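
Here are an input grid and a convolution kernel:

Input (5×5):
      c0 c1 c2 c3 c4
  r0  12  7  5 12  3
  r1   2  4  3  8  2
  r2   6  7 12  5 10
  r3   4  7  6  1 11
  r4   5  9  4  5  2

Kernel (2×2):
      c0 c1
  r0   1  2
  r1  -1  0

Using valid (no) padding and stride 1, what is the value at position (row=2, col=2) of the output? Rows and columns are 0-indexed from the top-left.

The receptive field on the input at this output position is [12 5 / 6 1]. Elementwise product with the kernel and sum: 12·1 + 5·2 + 6·-1.

16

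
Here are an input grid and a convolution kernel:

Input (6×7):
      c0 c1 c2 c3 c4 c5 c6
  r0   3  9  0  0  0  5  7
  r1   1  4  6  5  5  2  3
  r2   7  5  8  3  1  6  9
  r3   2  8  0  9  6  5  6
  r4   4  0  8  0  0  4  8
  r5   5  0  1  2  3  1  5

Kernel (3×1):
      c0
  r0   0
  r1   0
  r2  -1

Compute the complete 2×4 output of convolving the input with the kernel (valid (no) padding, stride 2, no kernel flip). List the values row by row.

-7 -8 -1 -9
-4 -8 0 -8

Output[0,0]: The receptive field on the input at this output position is [3 / 1 / 7]. Elementwise product with the kernel and sum: 7·-1.
Output[0,1]: The receptive field on the input at this output position is [0 / 6 / 8]. Elementwise product with the kernel and sum: 8·-1.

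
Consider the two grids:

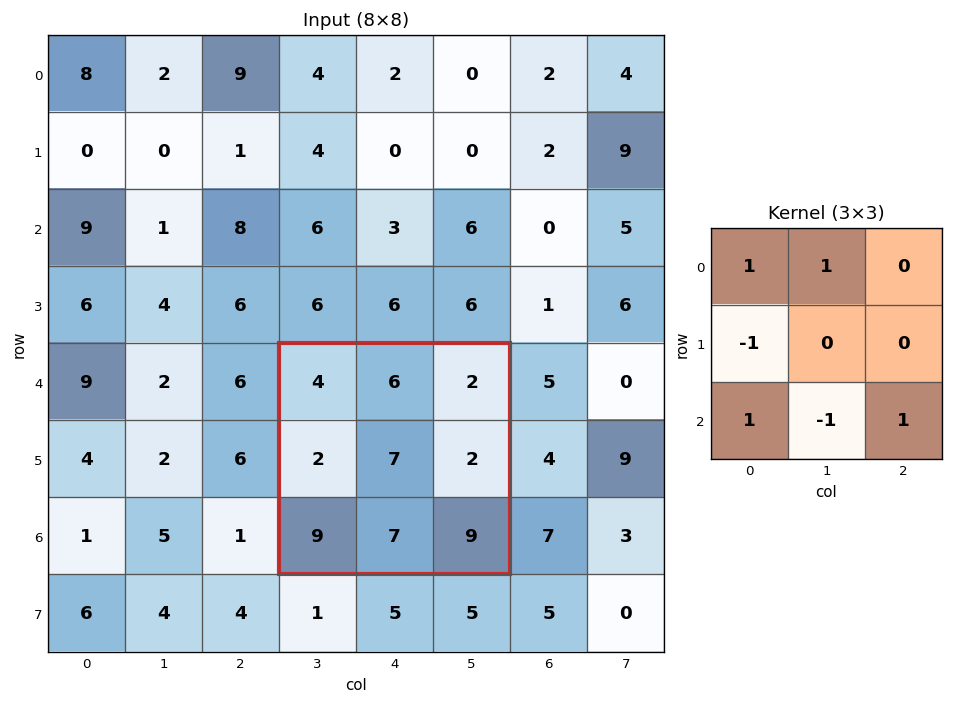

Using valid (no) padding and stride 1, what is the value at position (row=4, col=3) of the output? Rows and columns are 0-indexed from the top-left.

The receptive field on the input at this output position is [4 6 2 / 2 7 2 / 9 7 9]. Elementwise product with the kernel and sum: 4·1 + 6·1 + 2·-1 + 9·1 + 7·-1 + 9·1.

19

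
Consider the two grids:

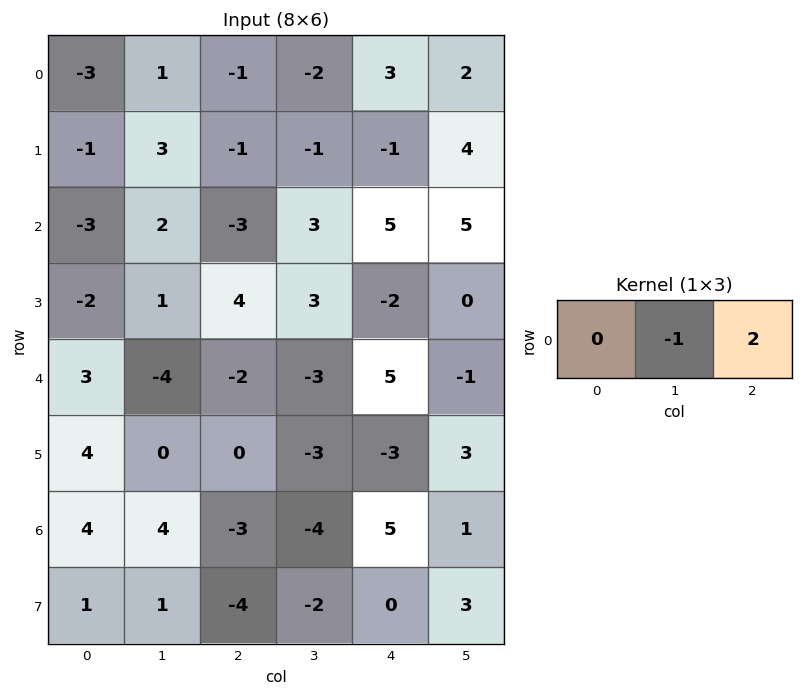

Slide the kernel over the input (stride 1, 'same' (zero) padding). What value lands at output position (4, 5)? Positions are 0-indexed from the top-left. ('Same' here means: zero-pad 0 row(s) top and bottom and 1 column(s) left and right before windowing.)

1

The receptive field on the zero-padded input at this output position is [5 -1 0]. Elementwise product with the kernel and sum: -1·-1 + 0·2.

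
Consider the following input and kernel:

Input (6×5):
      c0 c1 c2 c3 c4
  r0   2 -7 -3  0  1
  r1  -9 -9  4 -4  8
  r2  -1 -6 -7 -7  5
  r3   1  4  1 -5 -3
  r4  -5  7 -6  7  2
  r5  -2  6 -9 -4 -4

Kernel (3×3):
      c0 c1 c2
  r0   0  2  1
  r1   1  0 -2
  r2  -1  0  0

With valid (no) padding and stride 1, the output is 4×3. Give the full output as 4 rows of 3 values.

-33 -1 -4
-2 8 -18
-15 -14 4
18 -16 -14

Output[0,0]: The receptive field on the input at this output position is [2 -7 -3 / -9 -9 4 / -1 -6 -7]. Elementwise product with the kernel and sum: -7·2 + -3·1 + -9·1 + 4·-2 + -1·-1.
Output[0,1]: The receptive field on the input at this output position is [-7 -3 0 / -9 4 -4 / -6 -7 -7]. Elementwise product with the kernel and sum: -3·2 + 0·1 + -9·1 + -4·-2 + -6·-1.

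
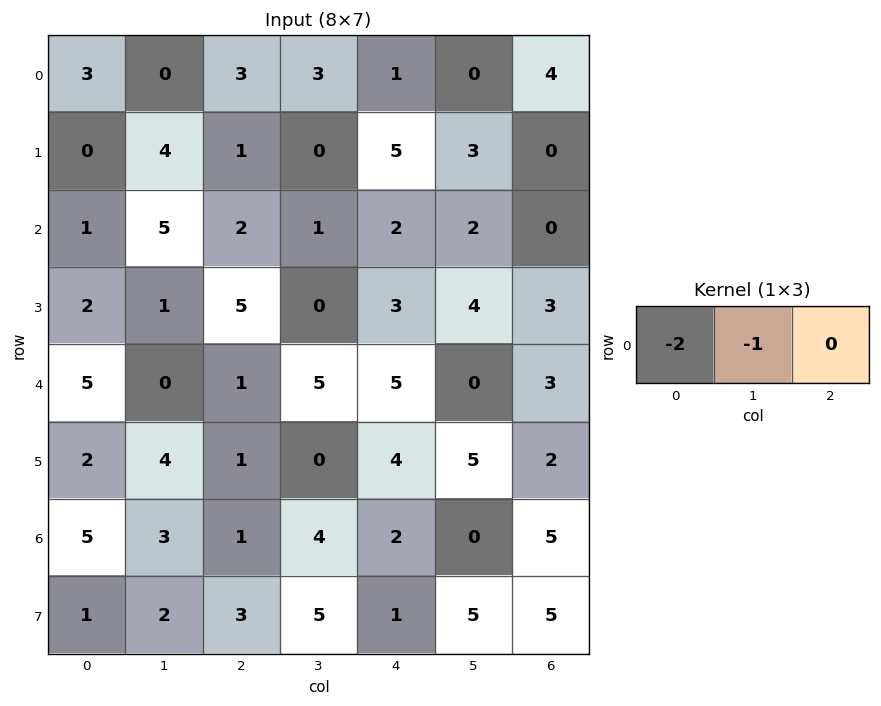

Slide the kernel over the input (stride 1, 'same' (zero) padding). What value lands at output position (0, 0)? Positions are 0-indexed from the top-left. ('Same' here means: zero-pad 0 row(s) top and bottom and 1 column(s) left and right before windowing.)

-3

The receptive field on the zero-padded input at this output position is [0 3 0]. Elementwise product with the kernel and sum: 0·-2 + 3·-1.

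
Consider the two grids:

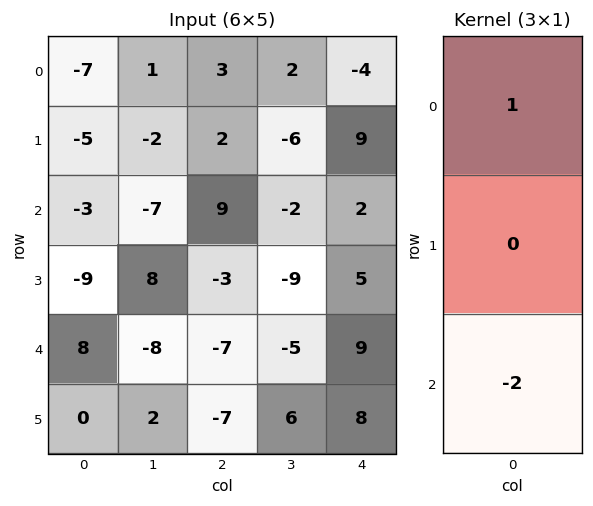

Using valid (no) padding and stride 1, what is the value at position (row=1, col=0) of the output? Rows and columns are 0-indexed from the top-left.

13

The receptive field on the input at this output position is [-5 / -3 / -9]. Elementwise product with the kernel and sum: -5·1 + -9·-2.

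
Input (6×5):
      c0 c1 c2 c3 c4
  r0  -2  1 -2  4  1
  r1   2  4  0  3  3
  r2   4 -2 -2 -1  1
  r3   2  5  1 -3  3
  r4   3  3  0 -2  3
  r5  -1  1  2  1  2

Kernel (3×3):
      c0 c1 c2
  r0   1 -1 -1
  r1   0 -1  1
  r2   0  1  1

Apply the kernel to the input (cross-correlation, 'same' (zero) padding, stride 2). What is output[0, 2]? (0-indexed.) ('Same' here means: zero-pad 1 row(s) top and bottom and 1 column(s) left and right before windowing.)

The receptive field on the zero-padded input at this output position is [0 0 0 / 4 1 0 / 3 3 0]. Elementwise product with the kernel and sum: 0·1 + 0·-1 + 0·-1 + 1·-1 + 0·1 + 3·1 + 0·1.

2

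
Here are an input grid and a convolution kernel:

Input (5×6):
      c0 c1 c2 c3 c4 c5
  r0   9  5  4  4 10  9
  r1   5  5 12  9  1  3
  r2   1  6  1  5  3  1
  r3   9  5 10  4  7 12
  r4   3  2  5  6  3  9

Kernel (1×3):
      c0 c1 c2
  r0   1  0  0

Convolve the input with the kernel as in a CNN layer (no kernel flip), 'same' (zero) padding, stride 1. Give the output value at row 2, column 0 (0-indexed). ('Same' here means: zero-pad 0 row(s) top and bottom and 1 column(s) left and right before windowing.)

The receptive field on the zero-padded input at this output position is [0 1 6]. Elementwise product with the kernel and sum: 0·1.

0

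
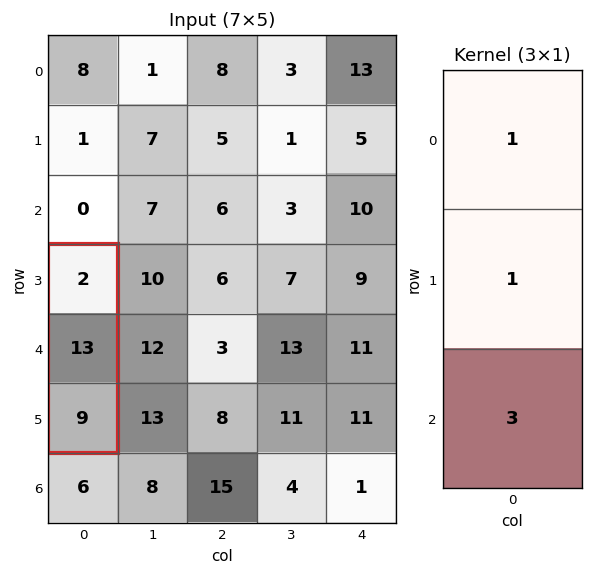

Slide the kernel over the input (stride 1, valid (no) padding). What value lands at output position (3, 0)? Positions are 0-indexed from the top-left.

42

The receptive field on the input at this output position is [2 / 13 / 9]. Elementwise product with the kernel and sum: 2·1 + 13·1 + 9·3.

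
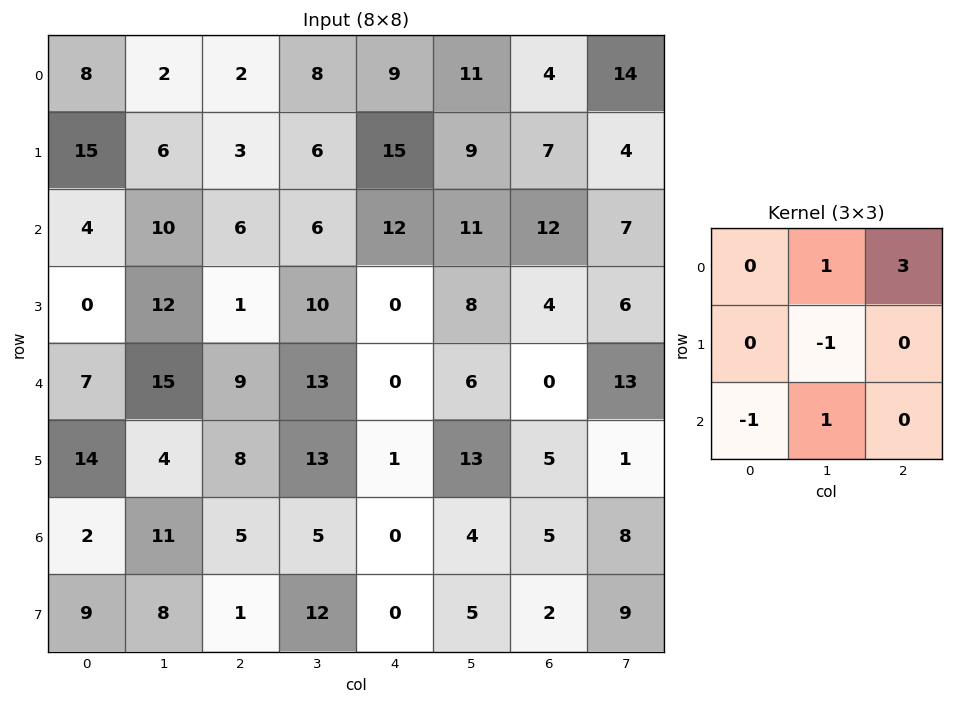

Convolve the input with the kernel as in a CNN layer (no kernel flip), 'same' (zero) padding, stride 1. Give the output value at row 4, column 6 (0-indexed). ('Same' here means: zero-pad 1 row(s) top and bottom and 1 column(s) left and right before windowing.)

14

The receptive field on the zero-padded input at this output position is [8 4 6 / 6 0 13 / 13 5 1]. Elementwise product with the kernel and sum: 4·1 + 6·3 + 0·-1 + 13·-1 + 5·1.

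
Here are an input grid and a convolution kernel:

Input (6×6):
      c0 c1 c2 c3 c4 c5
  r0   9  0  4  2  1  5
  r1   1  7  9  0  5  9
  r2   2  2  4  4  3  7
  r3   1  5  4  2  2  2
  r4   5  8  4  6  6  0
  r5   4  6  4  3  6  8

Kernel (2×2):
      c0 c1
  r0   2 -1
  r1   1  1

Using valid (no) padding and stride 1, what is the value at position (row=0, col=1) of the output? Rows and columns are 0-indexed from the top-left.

12

The receptive field on the input at this output position is [0 4 / 7 9]. Elementwise product with the kernel and sum: 0·2 + 4·-1 + 7·1 + 9·1.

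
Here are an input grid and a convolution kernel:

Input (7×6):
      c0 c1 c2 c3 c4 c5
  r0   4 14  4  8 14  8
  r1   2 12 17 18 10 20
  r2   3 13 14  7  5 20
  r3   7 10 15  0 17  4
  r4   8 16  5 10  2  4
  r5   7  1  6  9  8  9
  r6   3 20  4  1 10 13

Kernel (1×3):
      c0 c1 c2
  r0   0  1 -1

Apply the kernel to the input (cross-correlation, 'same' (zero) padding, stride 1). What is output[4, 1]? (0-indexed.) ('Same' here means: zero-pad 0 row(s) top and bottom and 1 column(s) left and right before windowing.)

The receptive field on the zero-padded input at this output position is [8 16 5]. Elementwise product with the kernel and sum: 16·1 + 5·-1.

11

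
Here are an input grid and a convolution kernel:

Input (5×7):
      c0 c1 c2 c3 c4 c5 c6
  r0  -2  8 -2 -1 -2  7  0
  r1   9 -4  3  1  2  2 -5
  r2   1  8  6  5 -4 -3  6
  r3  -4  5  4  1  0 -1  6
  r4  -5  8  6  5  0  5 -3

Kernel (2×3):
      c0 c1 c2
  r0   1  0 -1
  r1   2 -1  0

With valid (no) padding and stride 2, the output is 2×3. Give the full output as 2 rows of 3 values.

22 5 0
-18 17 -9

Output[0,0]: The receptive field on the input at this output position is [-2 8 -2 / 9 -4 3]. Elementwise product with the kernel and sum: -2·1 + -2·-1 + 9·2 + -4·-1.
Output[0,1]: The receptive field on the input at this output position is [-2 -1 -2 / 3 1 2]. Elementwise product with the kernel and sum: -2·1 + -2·-1 + 3·2 + 1·-1.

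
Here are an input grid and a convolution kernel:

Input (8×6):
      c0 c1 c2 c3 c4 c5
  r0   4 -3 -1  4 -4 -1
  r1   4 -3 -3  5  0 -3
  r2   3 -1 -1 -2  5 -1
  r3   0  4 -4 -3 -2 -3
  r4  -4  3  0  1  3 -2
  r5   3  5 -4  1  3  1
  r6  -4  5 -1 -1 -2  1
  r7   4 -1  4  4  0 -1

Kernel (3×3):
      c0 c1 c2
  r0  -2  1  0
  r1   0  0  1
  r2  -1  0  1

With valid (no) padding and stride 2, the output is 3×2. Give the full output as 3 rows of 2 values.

-18 12
-7 1
10 3

Output[0,0]: The receptive field on the input at this output position is [4 -3 -1 / 4 -3 -3 / 3 -1 -1]. Elementwise product with the kernel and sum: 4·-2 + -3·1 + -3·1 + 3·-1 + -1·1.
Output[0,1]: The receptive field on the input at this output position is [-1 4 -4 / -3 5 0 / -1 -2 5]. Elementwise product with the kernel and sum: -1·-2 + 4·1 + 0·1 + -1·-1 + 5·1.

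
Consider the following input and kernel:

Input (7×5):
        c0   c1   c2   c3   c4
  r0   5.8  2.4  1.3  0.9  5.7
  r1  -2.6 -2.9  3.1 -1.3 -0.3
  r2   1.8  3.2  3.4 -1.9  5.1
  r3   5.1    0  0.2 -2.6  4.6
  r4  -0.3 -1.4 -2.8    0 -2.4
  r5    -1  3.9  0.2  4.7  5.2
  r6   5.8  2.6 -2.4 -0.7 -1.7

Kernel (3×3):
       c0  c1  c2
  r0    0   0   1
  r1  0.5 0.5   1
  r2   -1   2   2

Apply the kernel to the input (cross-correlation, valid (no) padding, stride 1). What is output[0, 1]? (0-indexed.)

The receptive field on the input at this output position is [2.4 1.3 0.9 / -2.9 3.1 -1.3 / 3.2 3.4 -1.9]. Elementwise product with the kernel and sum: 0.9·1 + -2.9·0.5 + 3.1·0.5 + -1.3·1 + 3.2·-1 + 3.4·2 + -1.9·2.

-0.5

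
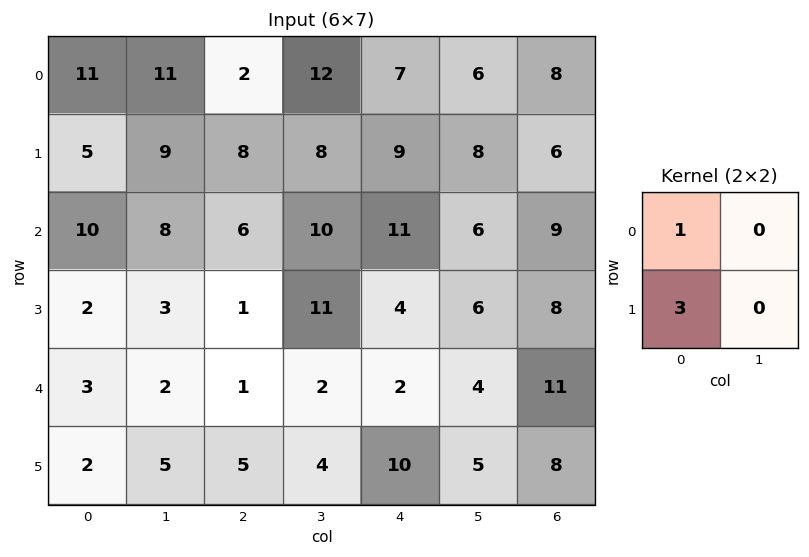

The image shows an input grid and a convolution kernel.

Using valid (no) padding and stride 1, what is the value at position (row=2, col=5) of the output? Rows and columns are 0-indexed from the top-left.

The receptive field on the input at this output position is [6 9 / 6 8]. Elementwise product with the kernel and sum: 6·1 + 6·3.

24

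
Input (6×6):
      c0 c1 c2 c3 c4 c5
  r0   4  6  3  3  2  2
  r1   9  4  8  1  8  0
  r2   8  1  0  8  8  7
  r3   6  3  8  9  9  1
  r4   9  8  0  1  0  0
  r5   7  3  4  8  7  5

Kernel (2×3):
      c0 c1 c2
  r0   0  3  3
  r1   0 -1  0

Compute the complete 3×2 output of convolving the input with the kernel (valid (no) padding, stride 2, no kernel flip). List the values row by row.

Output[0,0]: The receptive field on the input at this output position is [4 6 3 / 9 4 8]. Elementwise product with the kernel and sum: 6·3 + 3·3 + 4·-1.

23 14
0 39
21 -5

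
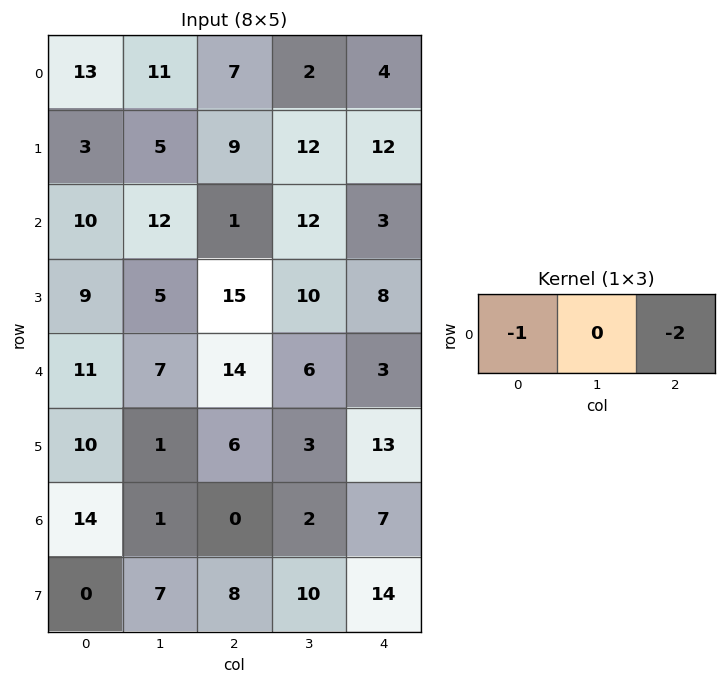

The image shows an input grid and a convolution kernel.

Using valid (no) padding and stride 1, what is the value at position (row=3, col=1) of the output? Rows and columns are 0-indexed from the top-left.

The receptive field on the input at this output position is [5 15 10]. Elementwise product with the kernel and sum: 5·-1 + 10·-2.

-25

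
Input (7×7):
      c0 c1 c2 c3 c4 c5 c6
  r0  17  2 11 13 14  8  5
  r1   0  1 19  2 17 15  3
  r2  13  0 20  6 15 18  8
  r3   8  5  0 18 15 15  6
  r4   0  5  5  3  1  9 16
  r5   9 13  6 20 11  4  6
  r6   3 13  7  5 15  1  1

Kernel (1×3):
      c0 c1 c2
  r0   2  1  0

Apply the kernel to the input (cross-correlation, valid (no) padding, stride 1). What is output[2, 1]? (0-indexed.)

20

The receptive field on the input at this output position is [0 20 6]. Elementwise product with the kernel and sum: 0·2 + 20·1.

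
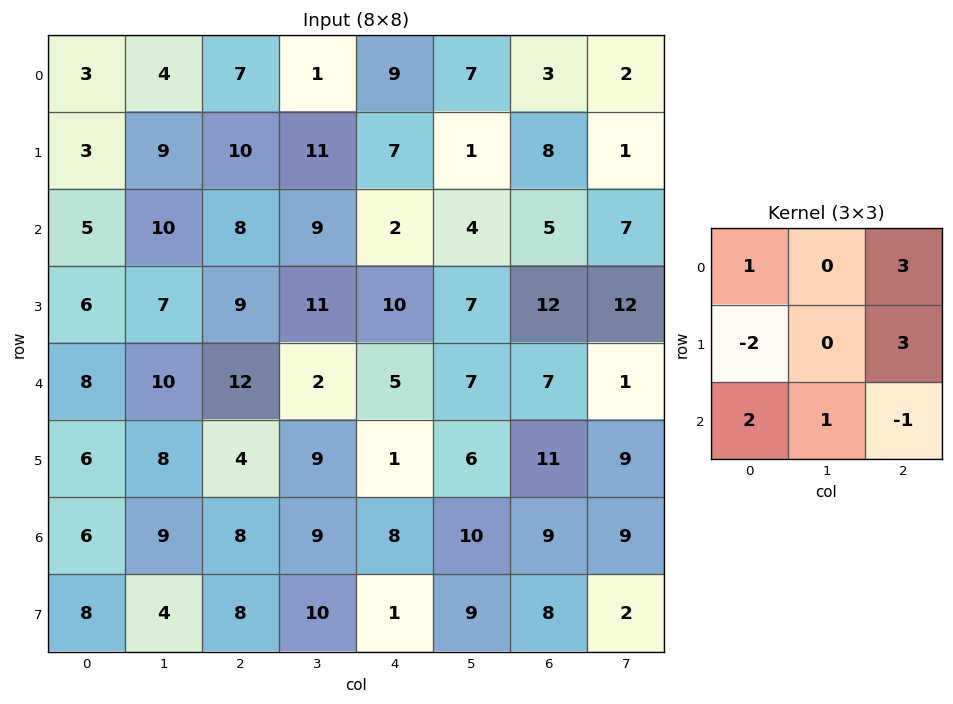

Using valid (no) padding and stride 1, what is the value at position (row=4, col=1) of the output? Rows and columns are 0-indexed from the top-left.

The receptive field on the input at this output position is [10 12 2 / 8 4 9 / 9 8 9]. Elementwise product with the kernel and sum: 10·1 + 2·3 + 8·-2 + 9·3 + 9·2 + 8·1 + 9·-1.

44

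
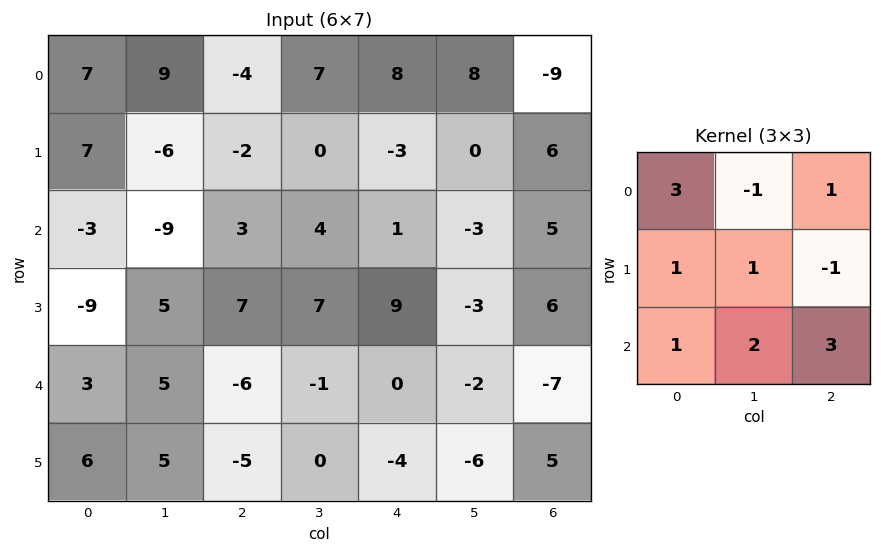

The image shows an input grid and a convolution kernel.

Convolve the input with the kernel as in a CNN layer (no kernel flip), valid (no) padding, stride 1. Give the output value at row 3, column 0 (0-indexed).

-10

The receptive field on the input at this output position is [-9 5 7 / 3 5 -6 / 6 5 -5]. Elementwise product with the kernel and sum: -9·3 + 5·-1 + 7·1 + 3·1 + 5·1 + -6·-1 + 6·1 + 5·2 + -5·3.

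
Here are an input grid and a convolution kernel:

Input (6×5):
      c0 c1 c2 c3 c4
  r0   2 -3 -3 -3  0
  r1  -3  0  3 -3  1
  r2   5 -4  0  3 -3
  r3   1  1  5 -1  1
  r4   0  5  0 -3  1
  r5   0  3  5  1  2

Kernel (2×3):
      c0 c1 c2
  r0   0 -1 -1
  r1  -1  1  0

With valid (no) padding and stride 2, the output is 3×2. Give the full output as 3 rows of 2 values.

9 -3
4 -6
-2 -2

Output[0,0]: The receptive field on the input at this output position is [2 -3 -3 / -3 0 3]. Elementwise product with the kernel and sum: -3·-1 + -3·-1 + -3·-1 + 0·1.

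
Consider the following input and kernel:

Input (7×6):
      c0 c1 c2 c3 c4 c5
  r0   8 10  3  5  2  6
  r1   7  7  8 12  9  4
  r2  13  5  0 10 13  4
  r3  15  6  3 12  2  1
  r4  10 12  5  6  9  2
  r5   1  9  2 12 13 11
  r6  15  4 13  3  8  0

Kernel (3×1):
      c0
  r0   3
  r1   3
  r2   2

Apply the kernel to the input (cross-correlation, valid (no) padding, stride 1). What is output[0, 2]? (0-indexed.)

33

The receptive field on the input at this output position is [3 / 8 / 0]. Elementwise product with the kernel and sum: 3·3 + 8·3 + 0·2.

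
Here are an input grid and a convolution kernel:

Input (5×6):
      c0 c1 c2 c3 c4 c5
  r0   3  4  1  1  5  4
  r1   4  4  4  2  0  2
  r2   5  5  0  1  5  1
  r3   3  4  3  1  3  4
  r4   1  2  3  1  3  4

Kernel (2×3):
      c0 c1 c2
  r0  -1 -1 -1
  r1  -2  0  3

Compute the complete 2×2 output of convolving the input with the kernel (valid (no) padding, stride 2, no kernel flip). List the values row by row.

Output[0,0]: The receptive field on the input at this output position is [3 4 1 / 4 4 4]. Elementwise product with the kernel and sum: 3·-1 + 4·-1 + 1·-1 + 4·-2 + 4·3.
Output[0,1]: The receptive field on the input at this output position is [1 1 5 / 4 2 0]. Elementwise product with the kernel and sum: 1·-1 + 1·-1 + 5·-1 + 4·-2 + 0·3.

-4 -15
-7 -3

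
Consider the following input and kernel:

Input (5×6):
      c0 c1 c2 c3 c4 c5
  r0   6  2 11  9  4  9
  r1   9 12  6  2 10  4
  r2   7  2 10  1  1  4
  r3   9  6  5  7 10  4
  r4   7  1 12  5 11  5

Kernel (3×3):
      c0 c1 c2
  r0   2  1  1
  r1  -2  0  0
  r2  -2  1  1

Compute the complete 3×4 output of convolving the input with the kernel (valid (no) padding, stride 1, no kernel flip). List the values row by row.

Output[0,0]: The receptive field on the input at this output position is [6 2 11 / 9 12 6 / 7 2 10]. Elementwise product with the kernel and sum: 6·2 + 2·1 + 11·1 + 9·-2 + 7·-2 + 2·1 + 10·1.

5 7 5 30
15 28 11 16
7 18 4 -1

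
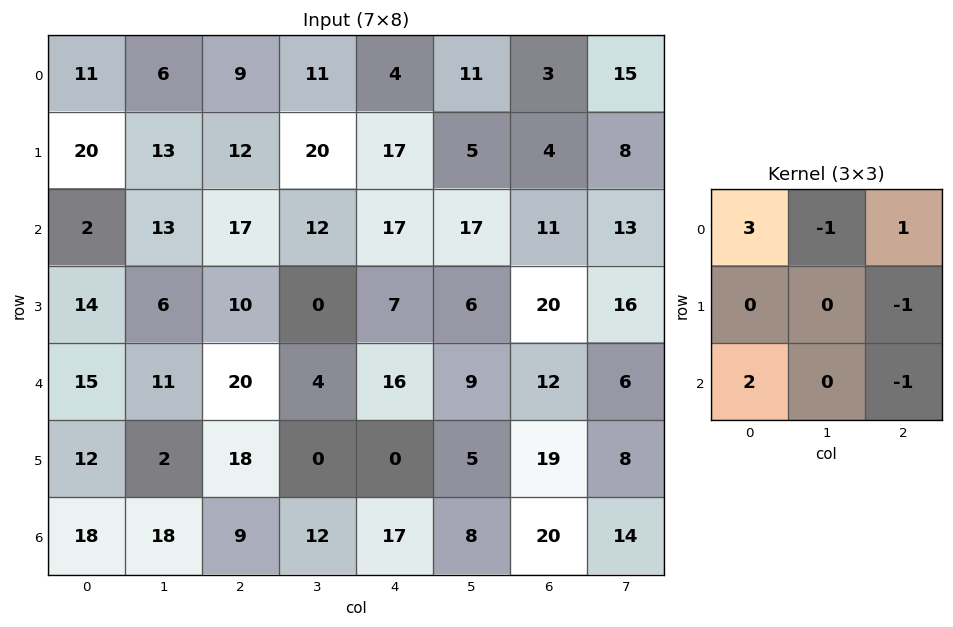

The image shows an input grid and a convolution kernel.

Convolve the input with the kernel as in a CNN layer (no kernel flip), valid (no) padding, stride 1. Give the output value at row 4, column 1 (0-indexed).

The receptive field on the input at this output position is [11 20 4 / 2 18 0 / 18 9 12]. Elementwise product with the kernel and sum: 11·3 + 20·-1 + 4·1 + 0·-1 + 18·2 + 12·-1.

41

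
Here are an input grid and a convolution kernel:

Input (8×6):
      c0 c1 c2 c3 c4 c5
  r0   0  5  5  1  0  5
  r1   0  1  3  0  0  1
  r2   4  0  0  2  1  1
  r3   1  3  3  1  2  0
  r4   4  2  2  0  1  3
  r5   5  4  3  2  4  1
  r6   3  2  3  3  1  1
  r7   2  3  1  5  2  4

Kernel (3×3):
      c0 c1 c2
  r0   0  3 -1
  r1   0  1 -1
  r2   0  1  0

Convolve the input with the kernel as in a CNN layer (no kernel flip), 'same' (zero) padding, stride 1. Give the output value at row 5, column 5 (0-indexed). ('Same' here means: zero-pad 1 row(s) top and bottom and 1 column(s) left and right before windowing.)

11

The receptive field on the zero-padded input at this output position is [1 3 0 / 4 1 0 / 1 1 0]. Elementwise product with the kernel and sum: 3·3 + 0·-1 + 1·1 + 0·-1 + 1·1.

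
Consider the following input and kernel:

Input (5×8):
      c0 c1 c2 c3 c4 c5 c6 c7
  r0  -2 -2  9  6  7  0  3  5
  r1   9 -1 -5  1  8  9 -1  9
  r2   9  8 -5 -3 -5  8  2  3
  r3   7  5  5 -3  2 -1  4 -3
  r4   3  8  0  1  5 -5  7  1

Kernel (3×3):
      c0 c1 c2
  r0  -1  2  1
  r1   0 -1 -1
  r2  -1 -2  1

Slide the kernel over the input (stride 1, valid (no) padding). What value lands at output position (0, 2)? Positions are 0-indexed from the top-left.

7

The receptive field on the input at this output position is [9 6 7 / -5 1 8 / -5 -3 -5]. Elementwise product with the kernel and sum: 9·-1 + 6·2 + 7·1 + 1·-1 + 8·-1 + -5·-1 + -3·-2 + -5·1.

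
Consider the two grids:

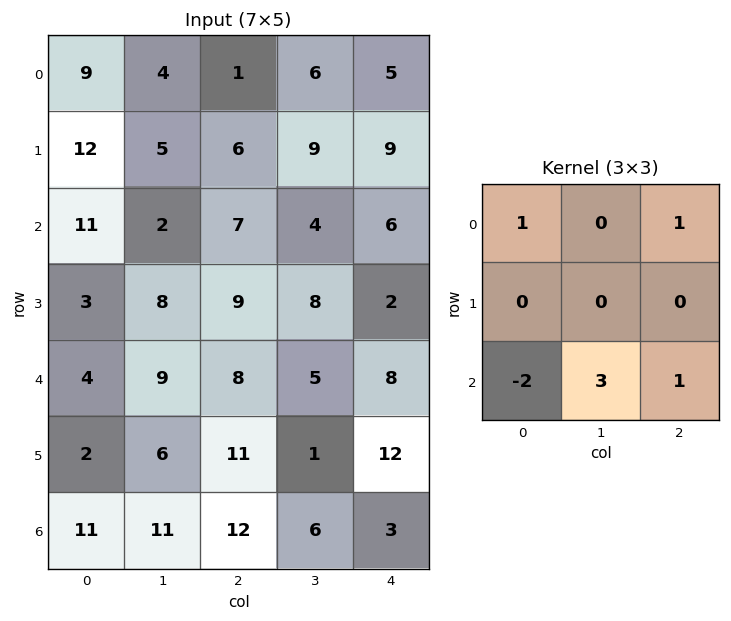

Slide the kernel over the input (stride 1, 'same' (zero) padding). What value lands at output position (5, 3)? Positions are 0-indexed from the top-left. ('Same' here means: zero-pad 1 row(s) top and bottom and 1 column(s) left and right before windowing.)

The receptive field on the zero-padded input at this output position is [8 5 8 / 11 1 12 / 12 6 3]. Elementwise product with the kernel and sum: 8·1 + 8·1 + 12·-2 + 6·3 + 3·1.

13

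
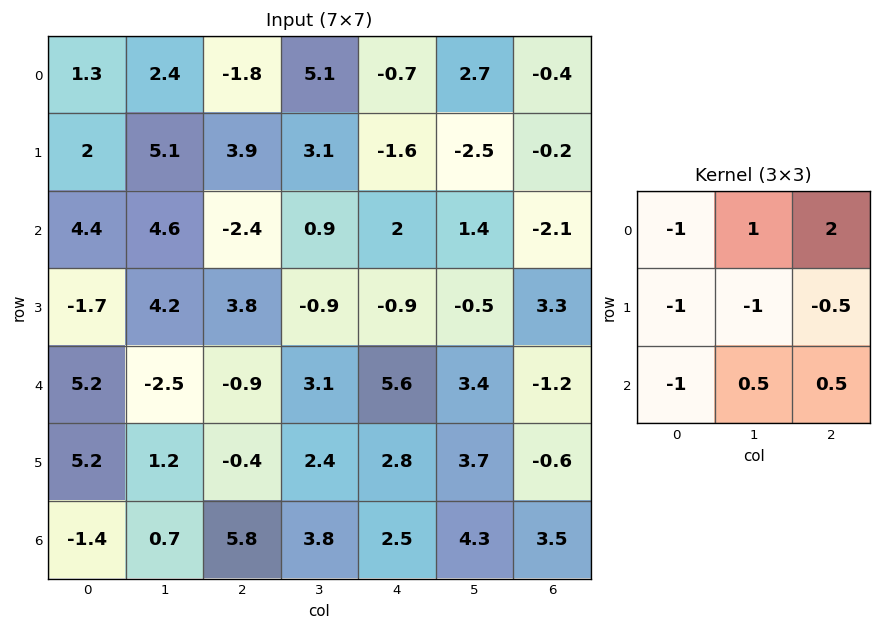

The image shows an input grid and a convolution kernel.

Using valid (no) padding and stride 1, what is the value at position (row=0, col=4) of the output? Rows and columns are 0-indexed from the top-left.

4.45

The receptive field on the input at this output position is [-0.7 2.7 -0.4 / -1.6 -2.5 -0.2 / 2 1.4 -2.1]. Elementwise product with the kernel and sum: -0.7·-1 + 2.7·1 + -0.4·2 + -1.6·-1 + -2.5·-1 + -0.2·-0.5 + 2·-1 + 1.4·0.5 + -2.1·0.5.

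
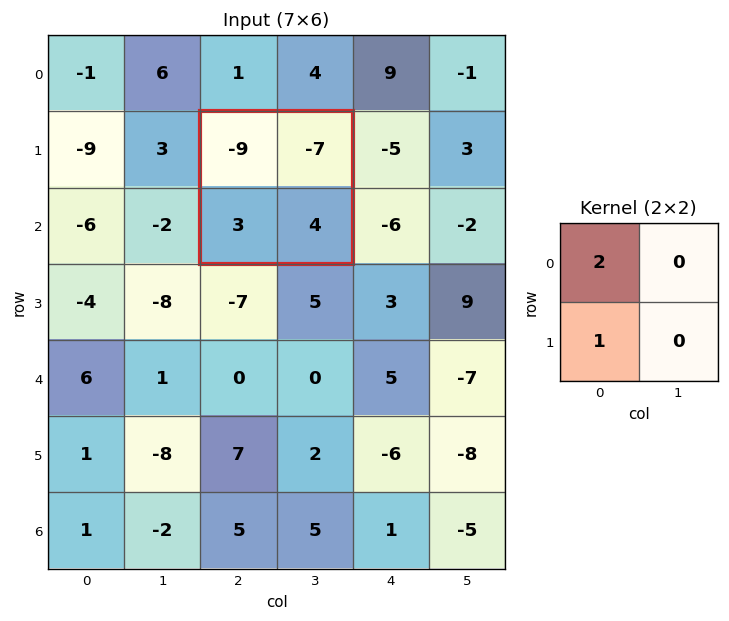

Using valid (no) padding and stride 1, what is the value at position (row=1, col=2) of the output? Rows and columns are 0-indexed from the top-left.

The receptive field on the input at this output position is [-9 -7 / 3 4]. Elementwise product with the kernel and sum: -9·2 + 3·1.

-15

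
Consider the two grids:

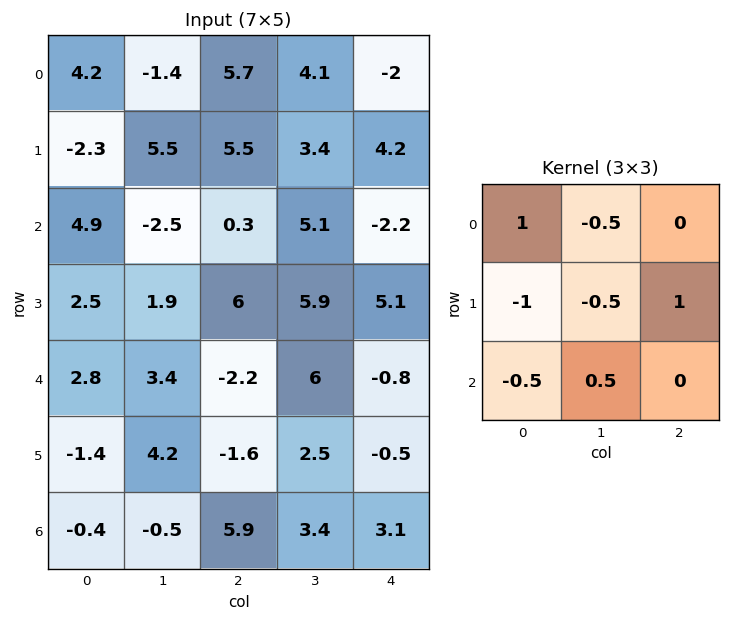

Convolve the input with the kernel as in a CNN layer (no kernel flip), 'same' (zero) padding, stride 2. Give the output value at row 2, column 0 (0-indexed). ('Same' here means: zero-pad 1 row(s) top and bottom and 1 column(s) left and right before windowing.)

0.05

The receptive field on the zero-padded input at this output position is [0 2.5 1.9 / 0 2.8 3.4 / 0 -1.4 4.2]. Elementwise product with the kernel and sum: 0·1 + 2.5·-0.5 + 0·-1 + 2.8·-0.5 + 3.4·1 + 0·-0.5 + -1.4·0.5.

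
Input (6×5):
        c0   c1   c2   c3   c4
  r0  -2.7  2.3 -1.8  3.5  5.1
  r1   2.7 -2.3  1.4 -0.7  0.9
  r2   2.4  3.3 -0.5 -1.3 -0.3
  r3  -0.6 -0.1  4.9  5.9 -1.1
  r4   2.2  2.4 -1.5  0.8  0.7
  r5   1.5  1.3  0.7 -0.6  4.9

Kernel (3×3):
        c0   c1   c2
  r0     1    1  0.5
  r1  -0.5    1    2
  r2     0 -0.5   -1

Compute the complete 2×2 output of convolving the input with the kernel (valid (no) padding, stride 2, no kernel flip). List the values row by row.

-3.3 5.6
15.75 -1.8

Output[0,0]: The receptive field on the input at this output position is [-2.7 2.3 -1.8 / 2.7 -2.3 1.4 / 2.4 3.3 -0.5]. Elementwise product with the kernel and sum: -2.7·1 + 2.3·1 + -1.8·0.5 + 2.7·-0.5 + -2.3·1 + 1.4·2 + 3.3·-0.5 + -0.5·-1.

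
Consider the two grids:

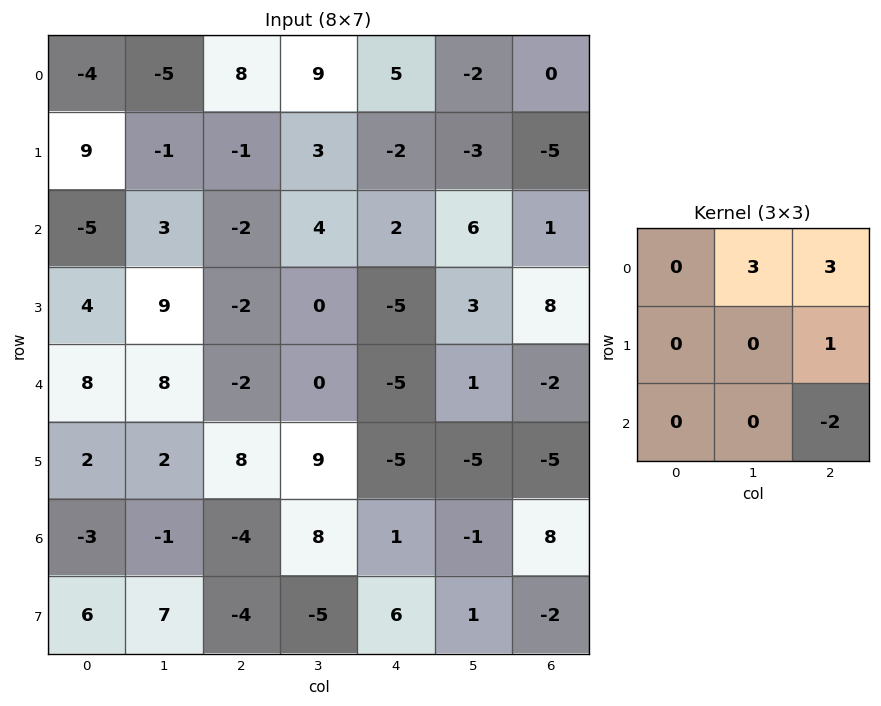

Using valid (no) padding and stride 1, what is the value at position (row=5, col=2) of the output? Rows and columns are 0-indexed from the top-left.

1

The receptive field on the input at this output position is [8 9 -5 / -4 8 1 / -4 -5 6]. Elementwise product with the kernel and sum: 9·3 + -5·3 + 1·1 + 6·-2.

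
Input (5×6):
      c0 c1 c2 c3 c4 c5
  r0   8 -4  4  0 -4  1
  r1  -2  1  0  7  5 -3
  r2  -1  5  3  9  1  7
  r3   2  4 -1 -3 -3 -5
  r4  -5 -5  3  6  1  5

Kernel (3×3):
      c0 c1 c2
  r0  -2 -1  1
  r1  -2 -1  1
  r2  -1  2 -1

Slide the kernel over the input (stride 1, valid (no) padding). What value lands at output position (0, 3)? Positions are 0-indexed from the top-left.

The receptive field on the input at this output position is [0 -4 1 / 7 5 -3 / 9 1 7]. Elementwise product with the kernel and sum: 0·-2 + -4·-1 + 1·1 + 7·-2 + 5·-1 + -3·1 + 9·-1 + 1·2 + 7·-1.

-31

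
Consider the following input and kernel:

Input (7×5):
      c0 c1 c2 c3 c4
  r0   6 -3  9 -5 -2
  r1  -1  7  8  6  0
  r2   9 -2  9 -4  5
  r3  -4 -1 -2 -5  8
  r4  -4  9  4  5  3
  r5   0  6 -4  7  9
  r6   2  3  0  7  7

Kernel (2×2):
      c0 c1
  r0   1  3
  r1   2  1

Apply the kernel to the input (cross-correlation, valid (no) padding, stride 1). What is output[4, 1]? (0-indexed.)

29

The receptive field on the input at this output position is [9 4 / 6 -4]. Elementwise product with the kernel and sum: 9·1 + 4·3 + 6·2 + -4·1.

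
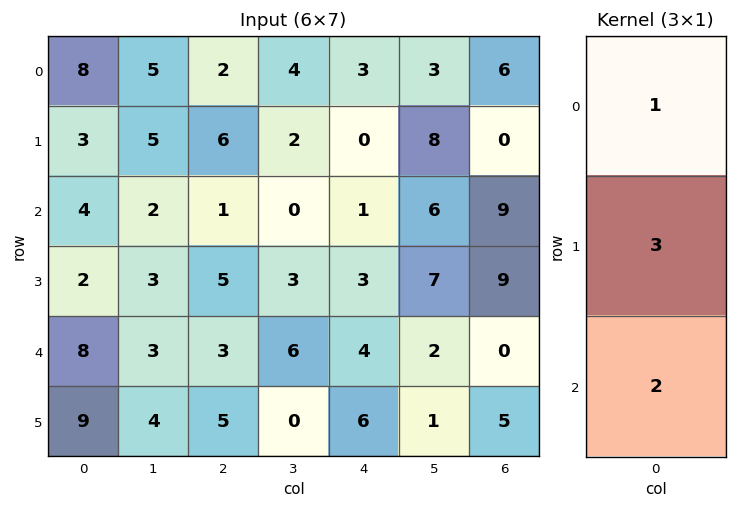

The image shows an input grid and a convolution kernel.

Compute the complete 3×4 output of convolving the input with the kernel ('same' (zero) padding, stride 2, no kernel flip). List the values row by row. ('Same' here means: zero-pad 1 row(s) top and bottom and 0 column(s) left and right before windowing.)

30 18 9 18
19 19 9 45
44 24 27 19

Output[0,0]: The receptive field on the zero-padded input at this output position is [0 / 8 / 3]. Elementwise product with the kernel and sum: 0·1 + 8·3 + 3·2.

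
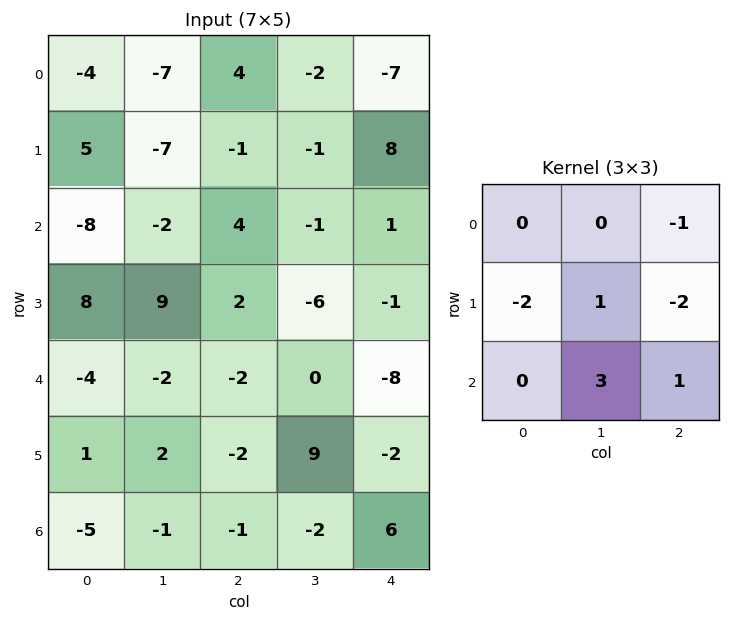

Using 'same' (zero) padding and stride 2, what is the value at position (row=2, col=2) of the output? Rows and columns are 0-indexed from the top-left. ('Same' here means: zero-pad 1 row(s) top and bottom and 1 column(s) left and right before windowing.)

-14

The receptive field on the zero-padded input at this output position is [-6 -1 0 / 0 -8 0 / 9 -2 0]. Elementwise product with the kernel and sum: 0·-1 + 0·-2 + -8·1 + 0·-2 + -2·3 + 0·1.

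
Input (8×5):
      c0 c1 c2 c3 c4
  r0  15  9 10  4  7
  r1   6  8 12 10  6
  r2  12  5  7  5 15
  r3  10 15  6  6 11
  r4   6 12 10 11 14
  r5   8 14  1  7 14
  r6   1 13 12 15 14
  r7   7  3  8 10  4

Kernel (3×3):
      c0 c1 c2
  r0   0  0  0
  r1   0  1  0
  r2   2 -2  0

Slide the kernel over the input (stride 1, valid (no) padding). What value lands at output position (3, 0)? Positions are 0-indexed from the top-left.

0

The receptive field on the input at this output position is [10 15 6 / 6 12 10 / 8 14 1]. Elementwise product with the kernel and sum: 12·1 + 8·2 + 14·-2.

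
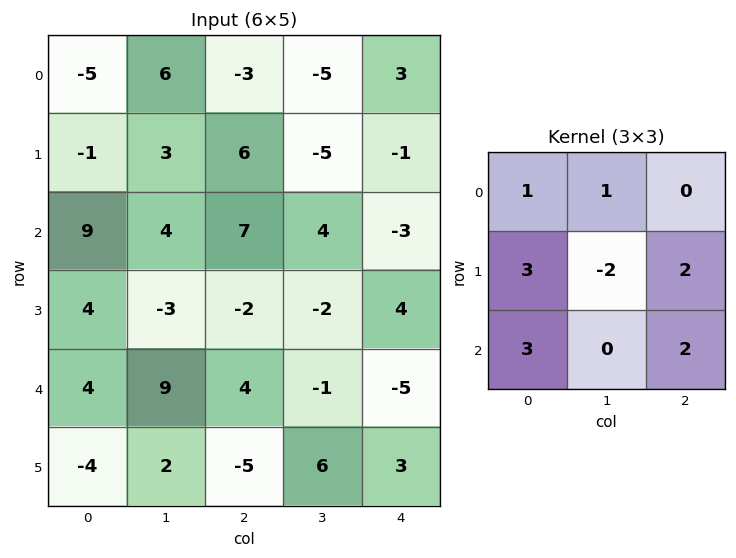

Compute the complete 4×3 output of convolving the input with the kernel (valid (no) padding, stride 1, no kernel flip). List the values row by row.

Output[0,0]: The receptive field on the input at this output position is [-5 6 -3 / -1 3 6 / 9 4 7]. Elementwise product with the kernel and sum: -5·1 + 6·1 + -1·3 + 3·-2 + 6·2 + 9·3 + 7·2.

45 10 33
43 2 10
47 27 19
-19 30 -9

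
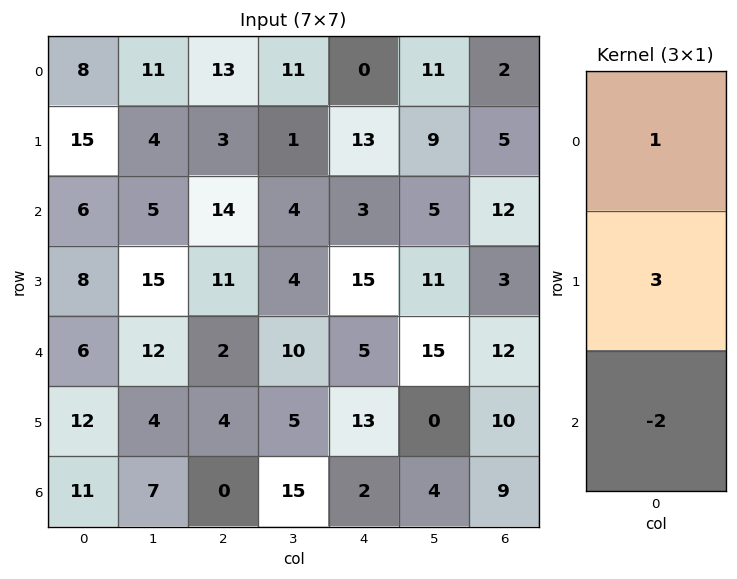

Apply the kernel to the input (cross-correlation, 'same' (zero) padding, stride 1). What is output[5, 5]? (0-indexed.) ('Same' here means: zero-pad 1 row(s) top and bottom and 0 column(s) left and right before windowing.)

7

The receptive field on the zero-padded input at this output position is [15 / 0 / 4]. Elementwise product with the kernel and sum: 15·1 + 0·3 + 4·-2.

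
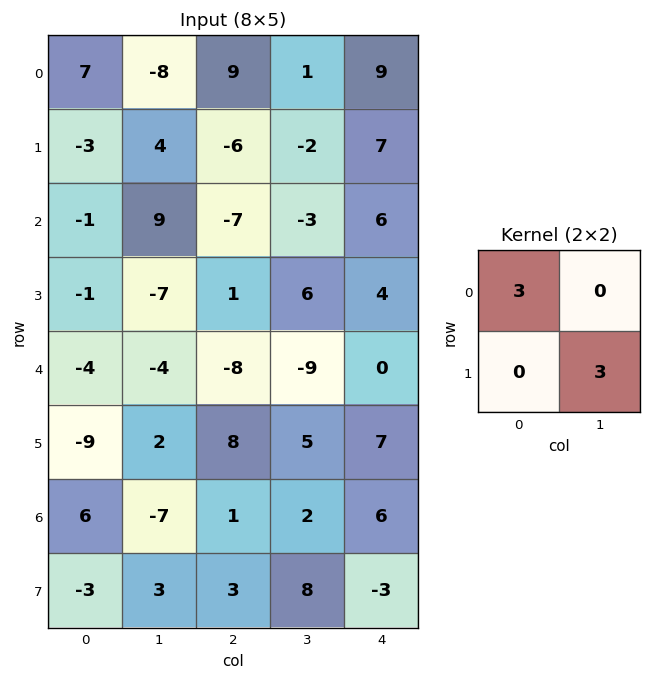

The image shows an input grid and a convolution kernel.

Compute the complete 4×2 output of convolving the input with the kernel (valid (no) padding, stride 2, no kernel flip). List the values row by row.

33 21
-24 -3
-6 -9
27 27

Output[0,0]: The receptive field on the input at this output position is [7 -8 / -3 4]. Elementwise product with the kernel and sum: 7·3 + 4·3.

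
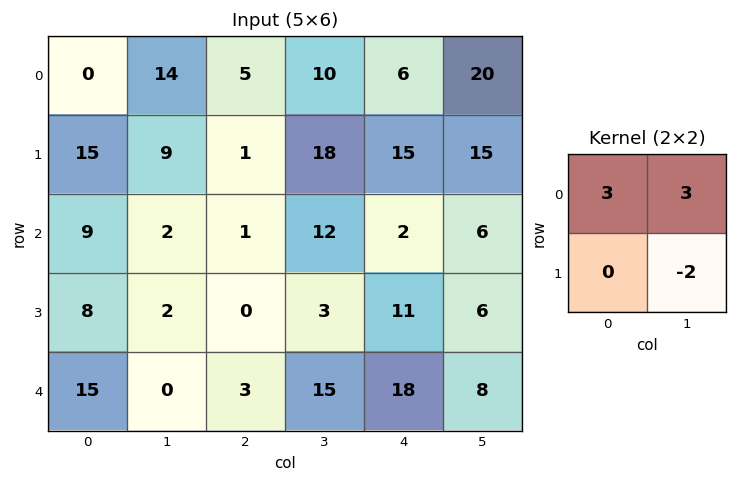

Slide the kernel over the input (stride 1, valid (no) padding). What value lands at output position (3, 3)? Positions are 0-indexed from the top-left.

6

The receptive field on the input at this output position is [3 11 / 15 18]. Elementwise product with the kernel and sum: 3·3 + 11·3 + 18·-2.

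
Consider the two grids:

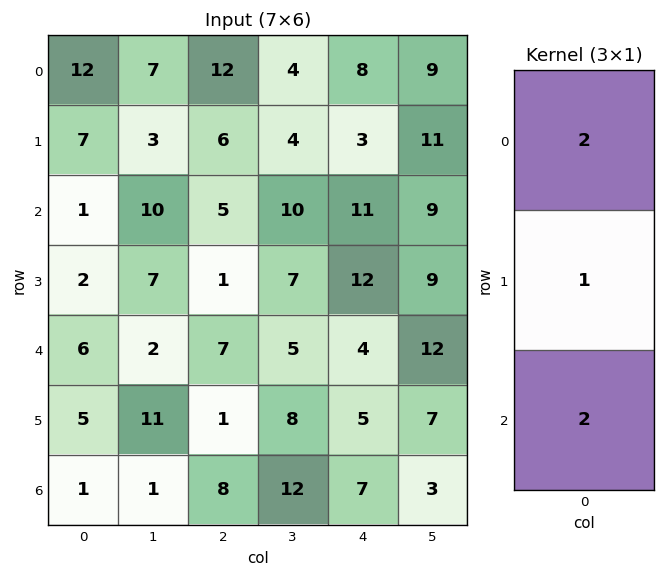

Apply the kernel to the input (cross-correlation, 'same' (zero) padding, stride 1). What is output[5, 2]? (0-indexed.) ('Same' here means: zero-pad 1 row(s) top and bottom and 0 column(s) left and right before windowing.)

31

The receptive field on the zero-padded input at this output position is [7 / 1 / 8]. Elementwise product with the kernel and sum: 7·2 + 1·1 + 8·2.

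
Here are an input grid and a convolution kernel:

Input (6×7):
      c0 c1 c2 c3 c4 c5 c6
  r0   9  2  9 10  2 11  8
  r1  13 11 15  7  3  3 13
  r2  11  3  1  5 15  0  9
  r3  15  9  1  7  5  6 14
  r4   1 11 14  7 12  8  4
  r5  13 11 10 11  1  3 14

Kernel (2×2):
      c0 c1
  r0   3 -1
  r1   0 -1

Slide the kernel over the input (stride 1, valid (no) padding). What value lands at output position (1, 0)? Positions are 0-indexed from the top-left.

25

The receptive field on the input at this output position is [13 11 / 11 3]. Elementwise product with the kernel and sum: 13·3 + 11·-1 + 3·-1.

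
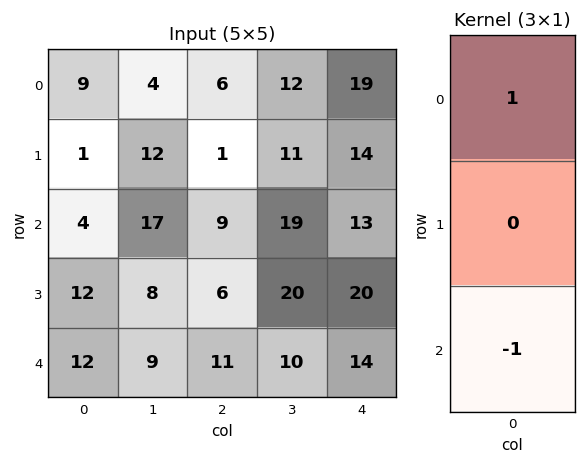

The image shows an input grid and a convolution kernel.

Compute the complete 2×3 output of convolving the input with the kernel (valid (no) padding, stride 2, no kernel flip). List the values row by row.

Output[0,0]: The receptive field on the input at this output position is [9 / 1 / 4]. Elementwise product with the kernel and sum: 9·1 + 4·-1.

5 -3 6
-8 -2 -1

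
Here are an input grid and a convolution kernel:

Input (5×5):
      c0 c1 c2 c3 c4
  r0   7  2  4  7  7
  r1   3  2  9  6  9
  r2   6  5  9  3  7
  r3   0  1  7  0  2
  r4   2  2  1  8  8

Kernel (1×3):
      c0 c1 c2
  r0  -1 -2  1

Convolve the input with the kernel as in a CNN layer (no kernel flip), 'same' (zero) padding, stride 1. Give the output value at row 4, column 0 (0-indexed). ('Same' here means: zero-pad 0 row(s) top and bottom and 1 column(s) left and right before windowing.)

-2

The receptive field on the zero-padded input at this output position is [0 2 2]. Elementwise product with the kernel and sum: 0·-1 + 2·-2 + 2·1.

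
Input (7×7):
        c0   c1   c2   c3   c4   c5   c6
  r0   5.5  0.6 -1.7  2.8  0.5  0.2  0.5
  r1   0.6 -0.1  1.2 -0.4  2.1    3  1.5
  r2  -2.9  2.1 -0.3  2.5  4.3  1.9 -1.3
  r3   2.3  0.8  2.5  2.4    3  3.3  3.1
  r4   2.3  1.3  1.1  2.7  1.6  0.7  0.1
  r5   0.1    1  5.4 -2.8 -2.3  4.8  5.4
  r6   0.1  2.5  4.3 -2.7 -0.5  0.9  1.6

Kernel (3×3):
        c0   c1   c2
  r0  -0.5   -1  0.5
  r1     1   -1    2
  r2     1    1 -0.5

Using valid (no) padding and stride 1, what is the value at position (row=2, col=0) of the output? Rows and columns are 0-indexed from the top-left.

The receptive field on the input at this output position is [-2.9 2.1 -0.3 / 2.3 0.8 2.5 / 2.3 1.3 1.1]. Elementwise product with the kernel and sum: -2.9·-0.5 + 2.1·-1 + -0.3·0.5 + 2.3·1 + 0.8·-1 + 2.5·2 + 2.3·1 + 1.3·1 + 1.1·-0.5.

8.75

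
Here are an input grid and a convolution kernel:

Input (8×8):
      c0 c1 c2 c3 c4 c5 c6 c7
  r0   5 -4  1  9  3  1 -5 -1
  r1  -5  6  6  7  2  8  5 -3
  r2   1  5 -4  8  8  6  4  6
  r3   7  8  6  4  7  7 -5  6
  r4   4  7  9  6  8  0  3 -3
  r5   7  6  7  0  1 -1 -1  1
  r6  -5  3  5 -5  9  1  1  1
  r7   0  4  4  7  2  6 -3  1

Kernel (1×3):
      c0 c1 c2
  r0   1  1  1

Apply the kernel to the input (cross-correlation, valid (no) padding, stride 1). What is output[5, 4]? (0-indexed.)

-1

The receptive field on the input at this output position is [1 -1 -1]. Elementwise product with the kernel and sum: 1·1 + -1·1 + -1·1.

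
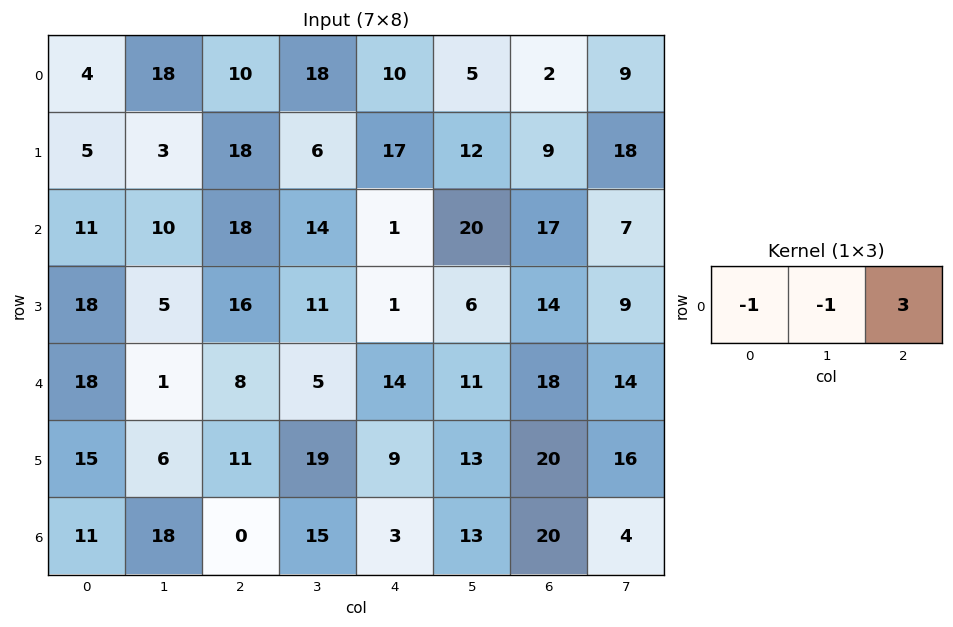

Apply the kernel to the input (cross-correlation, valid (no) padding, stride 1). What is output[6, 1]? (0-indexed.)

27

The receptive field on the input at this output position is [18 0 15]. Elementwise product with the kernel and sum: 18·-1 + 0·-1 + 15·3.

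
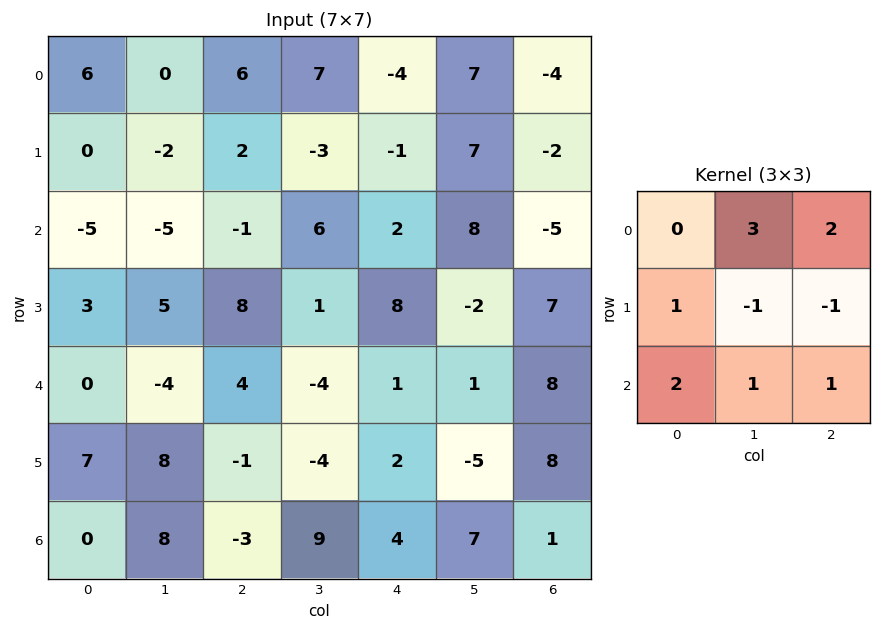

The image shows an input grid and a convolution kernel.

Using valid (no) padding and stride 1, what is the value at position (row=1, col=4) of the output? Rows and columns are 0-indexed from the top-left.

The receptive field on the input at this output position is [-1 7 -2 / 2 8 -5 / 8 -2 7]. Elementwise product with the kernel and sum: 7·3 + -2·2 + 2·1 + 8·-1 + -5·-1 + 8·2 + -2·1 + 7·1.

37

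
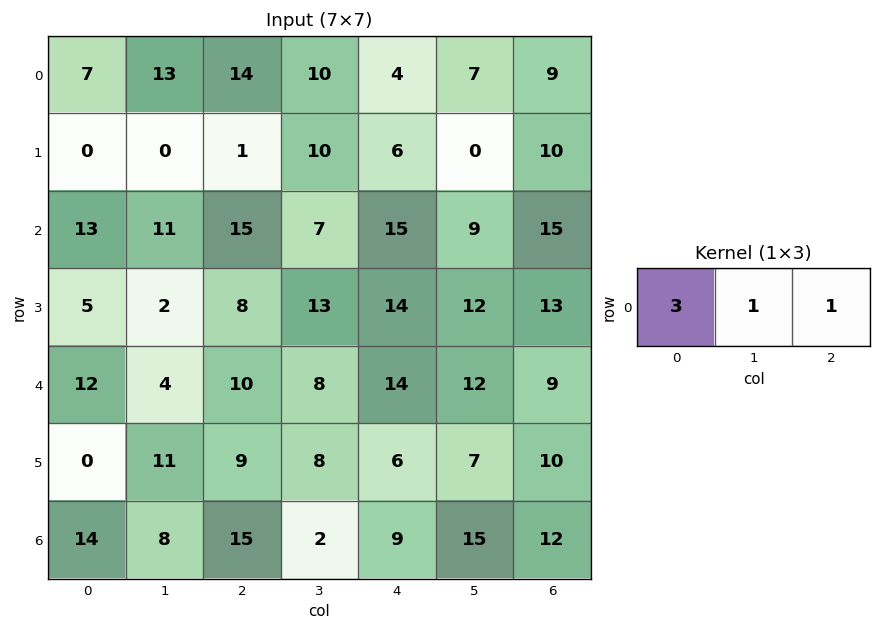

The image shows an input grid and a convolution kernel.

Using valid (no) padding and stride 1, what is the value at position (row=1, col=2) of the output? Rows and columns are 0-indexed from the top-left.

The receptive field on the input at this output position is [1 10 6]. Elementwise product with the kernel and sum: 1·3 + 10·1 + 6·1.

19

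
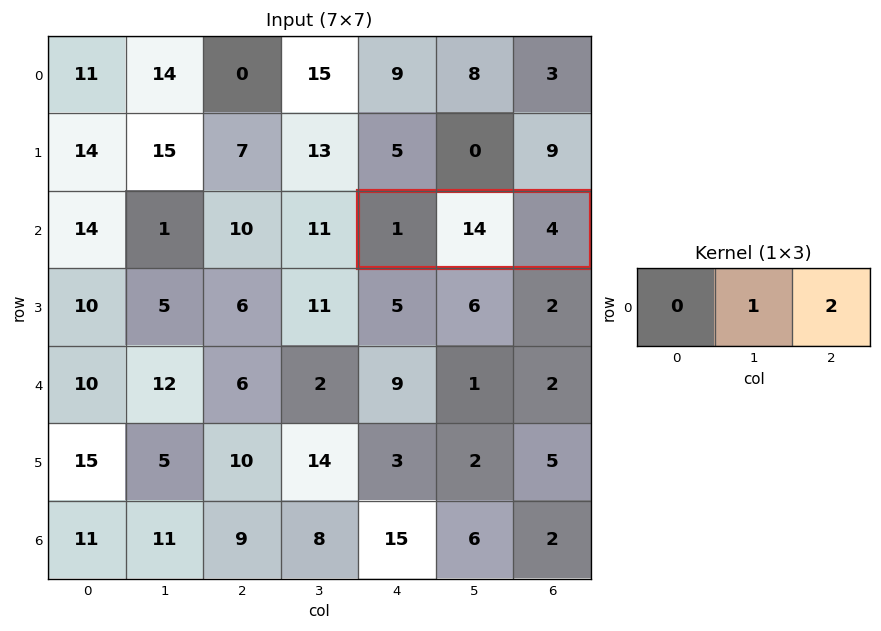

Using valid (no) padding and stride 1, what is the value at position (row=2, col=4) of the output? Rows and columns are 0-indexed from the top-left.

22

The receptive field on the input at this output position is [1 14 4]. Elementwise product with the kernel and sum: 14·1 + 4·2.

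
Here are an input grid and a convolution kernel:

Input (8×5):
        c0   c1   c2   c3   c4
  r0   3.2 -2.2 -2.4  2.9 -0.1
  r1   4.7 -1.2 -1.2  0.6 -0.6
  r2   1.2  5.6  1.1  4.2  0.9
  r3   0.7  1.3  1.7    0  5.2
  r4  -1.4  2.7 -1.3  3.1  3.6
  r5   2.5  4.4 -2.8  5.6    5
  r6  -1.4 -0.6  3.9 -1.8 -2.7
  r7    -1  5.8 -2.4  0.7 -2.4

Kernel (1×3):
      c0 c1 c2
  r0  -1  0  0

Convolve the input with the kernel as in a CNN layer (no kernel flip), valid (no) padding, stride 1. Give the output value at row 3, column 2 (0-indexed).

-1.7

The receptive field on the input at this output position is [1.7 0 5.2]. Elementwise product with the kernel and sum: 1.7·-1.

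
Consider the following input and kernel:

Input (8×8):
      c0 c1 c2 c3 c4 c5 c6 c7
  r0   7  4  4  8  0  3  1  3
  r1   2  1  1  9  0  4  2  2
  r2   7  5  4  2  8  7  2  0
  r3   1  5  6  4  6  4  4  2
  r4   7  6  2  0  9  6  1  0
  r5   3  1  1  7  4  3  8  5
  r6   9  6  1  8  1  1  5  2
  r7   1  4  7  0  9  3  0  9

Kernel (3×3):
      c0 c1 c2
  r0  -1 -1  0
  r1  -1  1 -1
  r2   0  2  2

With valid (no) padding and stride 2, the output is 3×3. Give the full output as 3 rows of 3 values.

Output[0,0]: The receptive field on the input at this output position is [7 4 4 / 2 1 1 / 7 5 4]. Elementwise product with the kernel and sum: 7·-1 + 4·-1 + 2·-1 + 1·1 + 1·-1 + 5·2 + 4·2.
Output[0,1]: The receptive field on the input at this output position is [4 8 0 / 1 9 0 / 4 2 8]. Elementwise product with the kernel and sum: 4·-1 + 8·-1 + 1·-1 + 9·1 + 0·-1 + 2·2 + 8·2.

5 16 17
2 4 -7
-2 18 -12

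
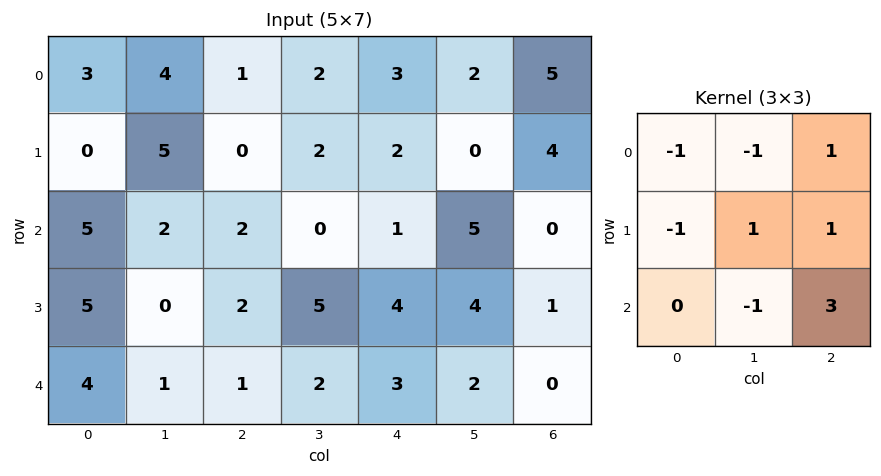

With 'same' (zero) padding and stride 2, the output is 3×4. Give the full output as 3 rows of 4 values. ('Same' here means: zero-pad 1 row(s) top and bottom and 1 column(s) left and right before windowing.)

22 5 1 -1
7 10 10 -10
0 5 -2 -7

Output[0,0]: The receptive field on the zero-padded input at this output position is [0 0 0 / 0 3 4 / 0 0 5]. Elementwise product with the kernel and sum: 0·-1 + 0·-1 + 0·1 + 0·-1 + 3·1 + 4·1 + 0·-1 + 5·3.
Output[0,1]: The receptive field on the zero-padded input at this output position is [0 0 0 / 4 1 2 / 5 0 2]. Elementwise product with the kernel and sum: 0·-1 + 0·-1 + 0·1 + 4·-1 + 1·1 + 2·1 + 0·-1 + 2·3.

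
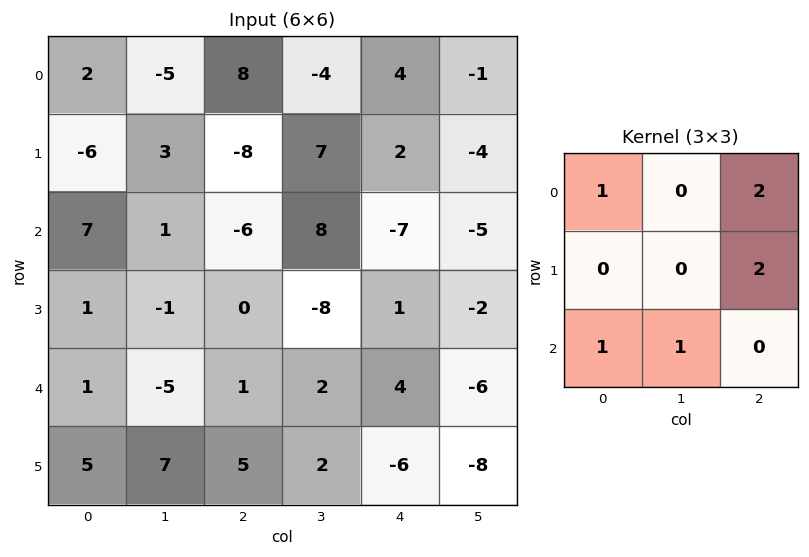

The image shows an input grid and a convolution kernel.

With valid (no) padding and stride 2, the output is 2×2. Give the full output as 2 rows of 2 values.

Output[0,0]: The receptive field on the input at this output position is [2 -5 8 / -6 3 -8 / 7 1 -6]. Elementwise product with the kernel and sum: 2·1 + 8·2 + -8·2 + 7·1 + 1·1.

10 22
-9 -15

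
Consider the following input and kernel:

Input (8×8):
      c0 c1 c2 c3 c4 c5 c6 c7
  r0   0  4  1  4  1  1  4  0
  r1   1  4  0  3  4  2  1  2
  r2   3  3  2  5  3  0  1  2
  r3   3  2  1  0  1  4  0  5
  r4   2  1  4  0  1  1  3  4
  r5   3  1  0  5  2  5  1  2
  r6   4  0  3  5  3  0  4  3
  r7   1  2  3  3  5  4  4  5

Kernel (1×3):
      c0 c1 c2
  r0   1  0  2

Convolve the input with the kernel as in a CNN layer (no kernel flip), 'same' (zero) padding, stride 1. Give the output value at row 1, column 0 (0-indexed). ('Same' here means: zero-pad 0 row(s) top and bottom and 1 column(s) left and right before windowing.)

8

The receptive field on the zero-padded input at this output position is [0 1 4]. Elementwise product with the kernel and sum: 0·1 + 4·2.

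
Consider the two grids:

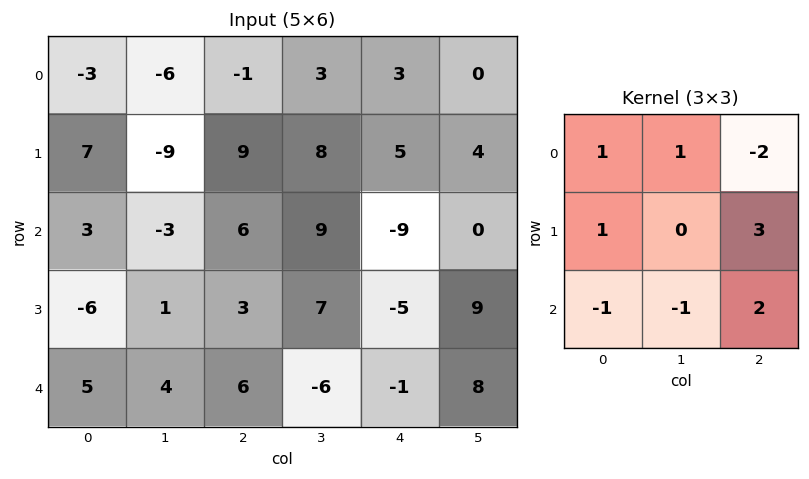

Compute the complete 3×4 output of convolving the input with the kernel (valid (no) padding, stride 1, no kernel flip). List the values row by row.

39 17 -13 26
12 18 -34 30
-6 -15 19 57

Output[0,0]: The receptive field on the input at this output position is [-3 -6 -1 / 7 -9 9 / 3 -3 6]. Elementwise product with the kernel and sum: -3·1 + -6·1 + -1·-2 + 7·1 + 9·3 + 3·-1 + -3·-1 + 6·2.
Output[0,1]: The receptive field on the input at this output position is [-6 -1 3 / -9 9 8 / -3 6 9]. Elementwise product with the kernel and sum: -6·1 + -1·1 + 3·-2 + -9·1 + 8·3 + -3·-1 + 6·-1 + 9·2.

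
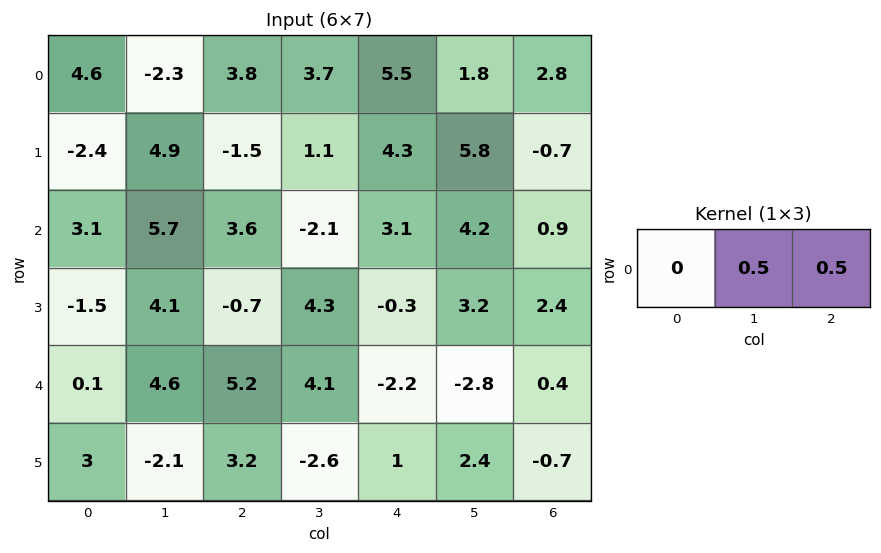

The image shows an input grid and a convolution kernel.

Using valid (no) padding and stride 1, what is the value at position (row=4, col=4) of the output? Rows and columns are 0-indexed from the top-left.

The receptive field on the input at this output position is [-2.2 -2.8 0.4]. Elementwise product with the kernel and sum: -2.8·0.5 + 0.4·0.5.

-1.2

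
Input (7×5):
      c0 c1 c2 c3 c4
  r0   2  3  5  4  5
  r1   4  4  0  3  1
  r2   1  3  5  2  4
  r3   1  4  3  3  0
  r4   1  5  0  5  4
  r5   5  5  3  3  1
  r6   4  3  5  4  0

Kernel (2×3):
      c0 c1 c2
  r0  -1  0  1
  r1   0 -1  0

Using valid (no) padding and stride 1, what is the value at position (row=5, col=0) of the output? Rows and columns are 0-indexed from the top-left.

-5

The receptive field on the input at this output position is [5 5 3 / 4 3 5]. Elementwise product with the kernel and sum: 5·-1 + 3·1 + 3·-1.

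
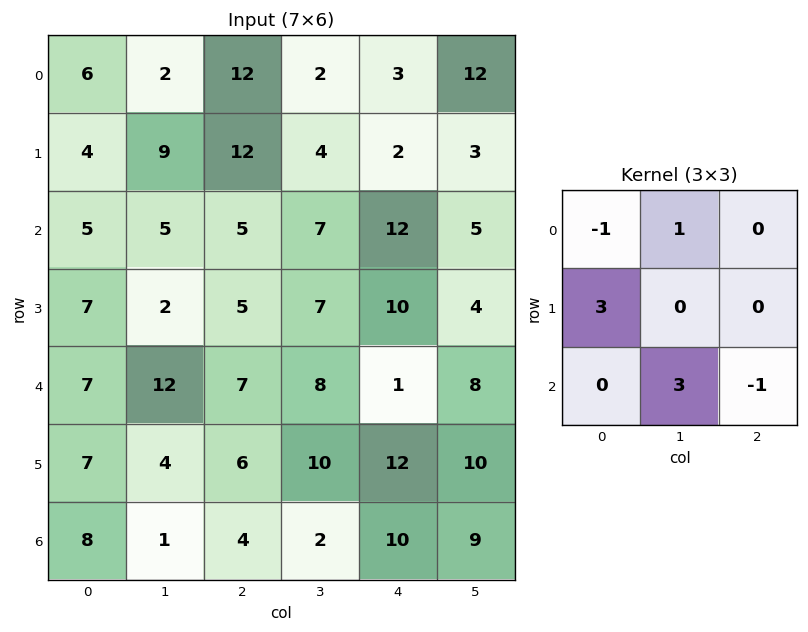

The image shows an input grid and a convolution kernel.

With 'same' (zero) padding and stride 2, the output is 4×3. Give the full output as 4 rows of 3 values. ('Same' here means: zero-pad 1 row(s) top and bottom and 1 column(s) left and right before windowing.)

Output[0,0]: The receptive field on the zero-padded input at this output position is [0 0 0 / 0 6 2 / 0 4 9]. Elementwise product with the kernel and sum: 0·-1 + 0·1 + 0·3 + 4·3 + 9·-1.

3 38 9
23 26 45
24 47 53
7 5 8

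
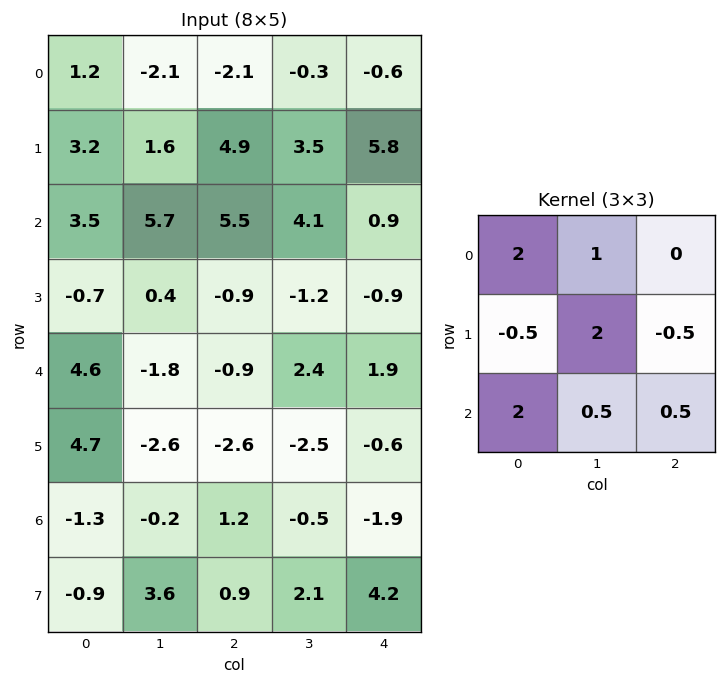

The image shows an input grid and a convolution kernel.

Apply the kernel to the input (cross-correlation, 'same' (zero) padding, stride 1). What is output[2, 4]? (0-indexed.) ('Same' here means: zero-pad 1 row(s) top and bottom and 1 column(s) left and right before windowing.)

9.7

The receptive field on the zero-padded input at this output position is [3.5 5.8 0 / 4.1 0.9 0 / -1.2 -0.9 0]. Elementwise product with the kernel and sum: 3.5·2 + 5.8·1 + 4.1·-0.5 + 0.9·2 + 0·-0.5 + -1.2·2 + -0.9·0.5 + 0·0.5.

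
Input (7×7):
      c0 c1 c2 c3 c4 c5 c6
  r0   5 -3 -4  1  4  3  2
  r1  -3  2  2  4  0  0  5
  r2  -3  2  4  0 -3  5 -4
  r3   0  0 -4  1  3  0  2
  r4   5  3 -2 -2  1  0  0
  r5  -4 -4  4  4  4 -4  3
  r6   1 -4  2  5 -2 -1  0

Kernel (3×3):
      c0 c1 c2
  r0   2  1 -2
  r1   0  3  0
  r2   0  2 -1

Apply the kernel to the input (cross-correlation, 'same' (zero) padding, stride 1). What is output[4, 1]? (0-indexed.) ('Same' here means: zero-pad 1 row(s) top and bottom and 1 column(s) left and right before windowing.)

The receptive field on the zero-padded input at this output position is [0 0 -4 / 5 3 -2 / -4 -4 4]. Elementwise product with the kernel and sum: 0·2 + 0·1 + -4·-2 + 3·3 + -4·2 + 4·-1.

5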